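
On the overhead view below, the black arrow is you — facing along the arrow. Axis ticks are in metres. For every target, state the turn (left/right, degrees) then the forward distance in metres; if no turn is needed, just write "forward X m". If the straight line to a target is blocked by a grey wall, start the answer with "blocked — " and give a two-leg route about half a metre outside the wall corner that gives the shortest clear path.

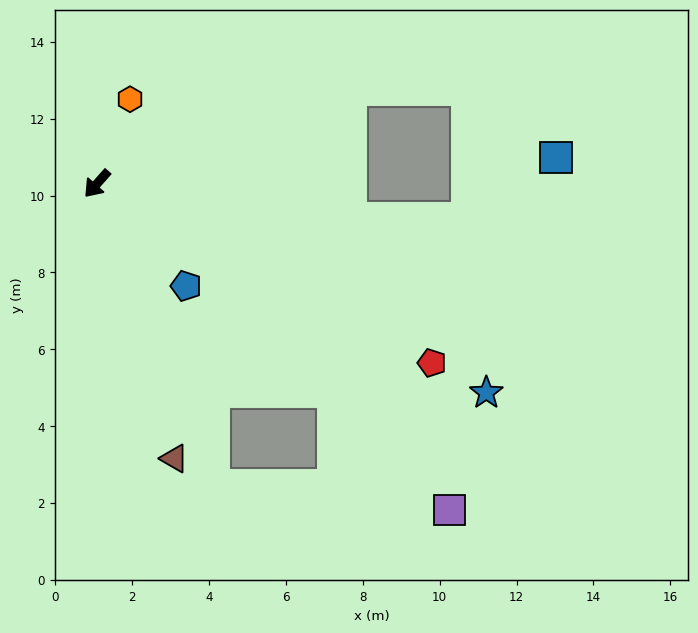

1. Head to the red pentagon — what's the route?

turn left 103°, forward 9.9 m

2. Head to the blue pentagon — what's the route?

turn left 83°, forward 3.5 m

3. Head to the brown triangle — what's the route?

turn left 57°, forward 7.4 m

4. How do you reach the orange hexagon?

turn right 160°, forward 2.4 m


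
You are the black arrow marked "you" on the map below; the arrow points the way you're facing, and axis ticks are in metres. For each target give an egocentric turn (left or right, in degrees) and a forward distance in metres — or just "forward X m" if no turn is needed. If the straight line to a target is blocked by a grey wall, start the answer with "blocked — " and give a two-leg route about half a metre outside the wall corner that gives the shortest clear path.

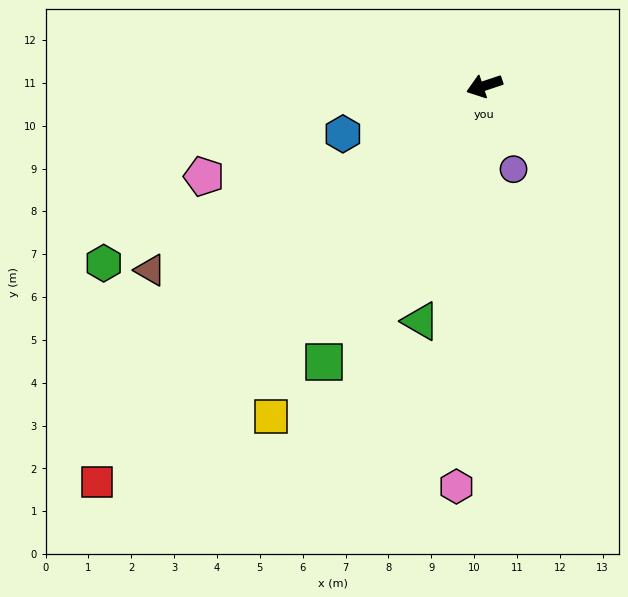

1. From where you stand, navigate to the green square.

turn left 41°, forward 7.4 m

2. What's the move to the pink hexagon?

turn left 68°, forward 9.4 m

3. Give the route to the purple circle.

turn left 91°, forward 2.1 m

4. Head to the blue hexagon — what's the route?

forward 3.5 m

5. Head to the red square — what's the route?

turn left 27°, forward 12.9 m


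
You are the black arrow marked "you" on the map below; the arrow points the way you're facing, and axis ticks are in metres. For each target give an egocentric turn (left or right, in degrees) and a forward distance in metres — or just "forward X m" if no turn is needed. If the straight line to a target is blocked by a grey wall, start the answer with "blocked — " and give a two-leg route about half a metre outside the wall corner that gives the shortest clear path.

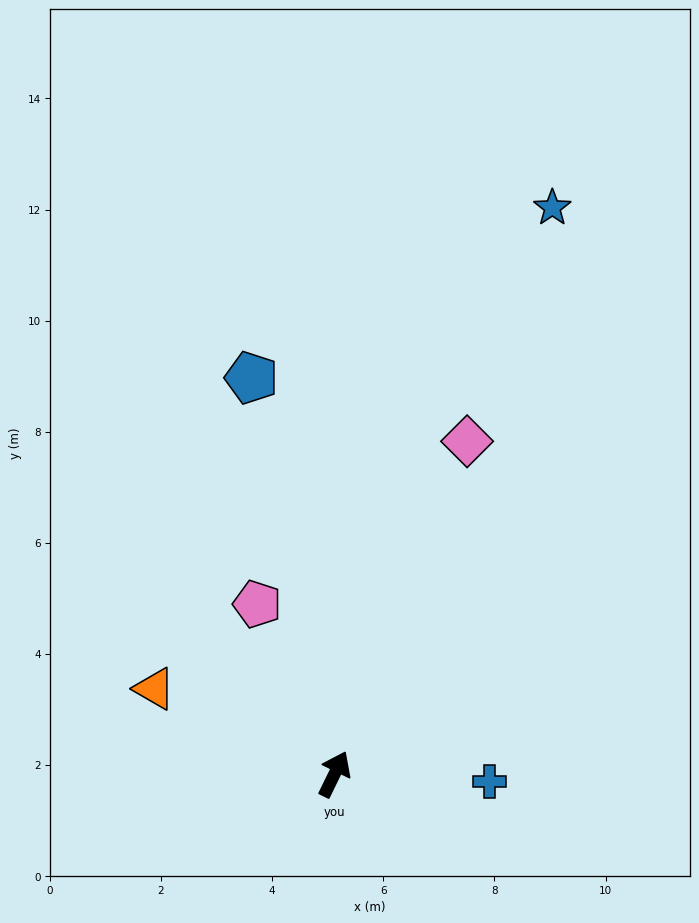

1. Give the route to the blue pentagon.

turn left 38°, forward 7.3 m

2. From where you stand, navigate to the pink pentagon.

turn left 50°, forward 3.4 m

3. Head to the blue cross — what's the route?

turn right 67°, forward 2.8 m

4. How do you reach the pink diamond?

turn left 4°, forward 6.4 m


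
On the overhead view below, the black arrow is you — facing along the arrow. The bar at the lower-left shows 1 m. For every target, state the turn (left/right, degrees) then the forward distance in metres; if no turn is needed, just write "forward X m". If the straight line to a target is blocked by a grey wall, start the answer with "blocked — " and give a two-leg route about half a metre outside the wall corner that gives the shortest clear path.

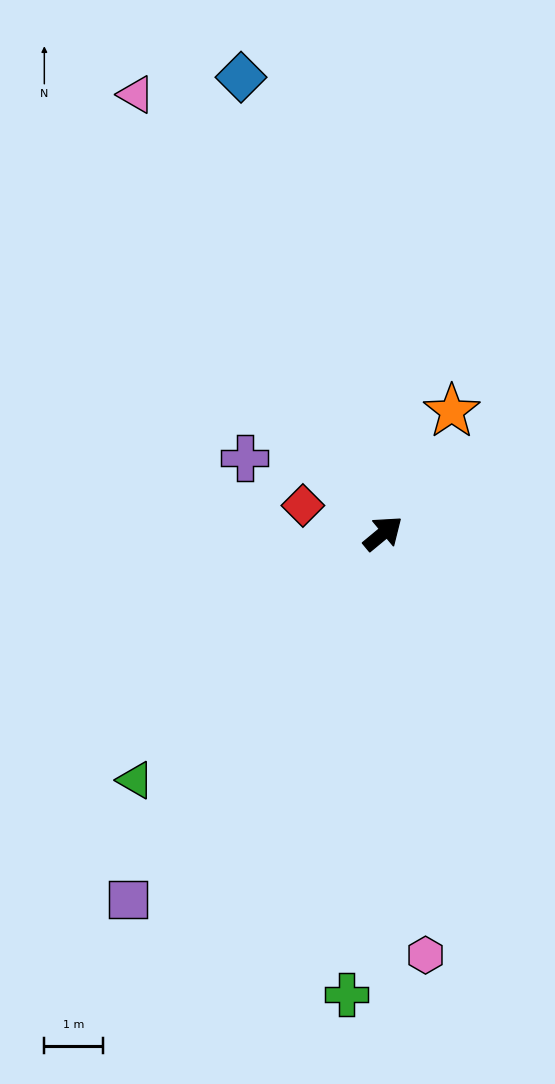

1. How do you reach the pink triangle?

turn left 80°, forward 8.5 m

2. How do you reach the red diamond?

turn left 121°, forward 1.4 m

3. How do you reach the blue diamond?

turn left 68°, forward 8.1 m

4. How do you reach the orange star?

turn left 21°, forward 2.4 m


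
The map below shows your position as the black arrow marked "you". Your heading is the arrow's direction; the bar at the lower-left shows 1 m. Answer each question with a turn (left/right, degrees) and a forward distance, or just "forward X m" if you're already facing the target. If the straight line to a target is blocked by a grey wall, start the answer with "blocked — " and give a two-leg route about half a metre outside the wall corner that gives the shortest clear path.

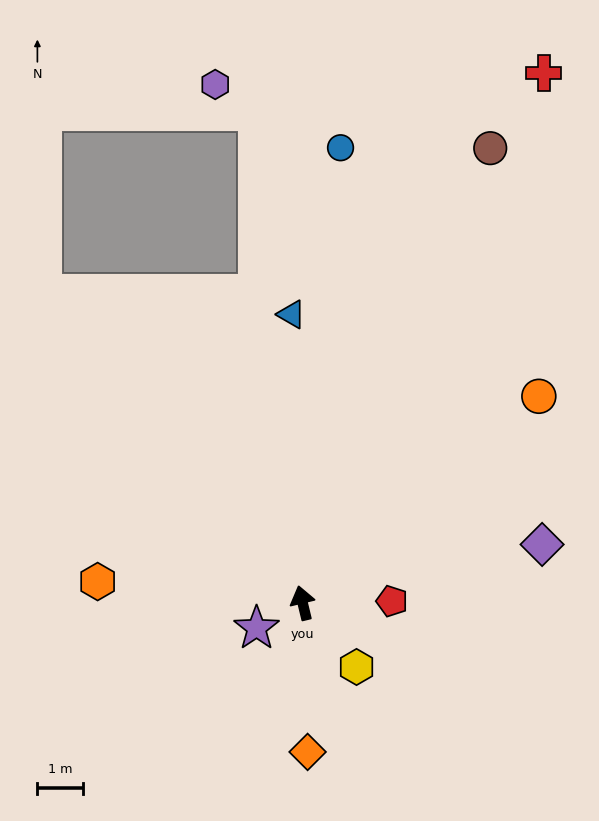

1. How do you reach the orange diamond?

turn left 168°, forward 3.3 m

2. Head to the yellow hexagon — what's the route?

turn right 153°, forward 1.8 m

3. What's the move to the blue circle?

turn right 18°, forward 10.1 m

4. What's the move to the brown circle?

turn right 36°, forward 10.8 m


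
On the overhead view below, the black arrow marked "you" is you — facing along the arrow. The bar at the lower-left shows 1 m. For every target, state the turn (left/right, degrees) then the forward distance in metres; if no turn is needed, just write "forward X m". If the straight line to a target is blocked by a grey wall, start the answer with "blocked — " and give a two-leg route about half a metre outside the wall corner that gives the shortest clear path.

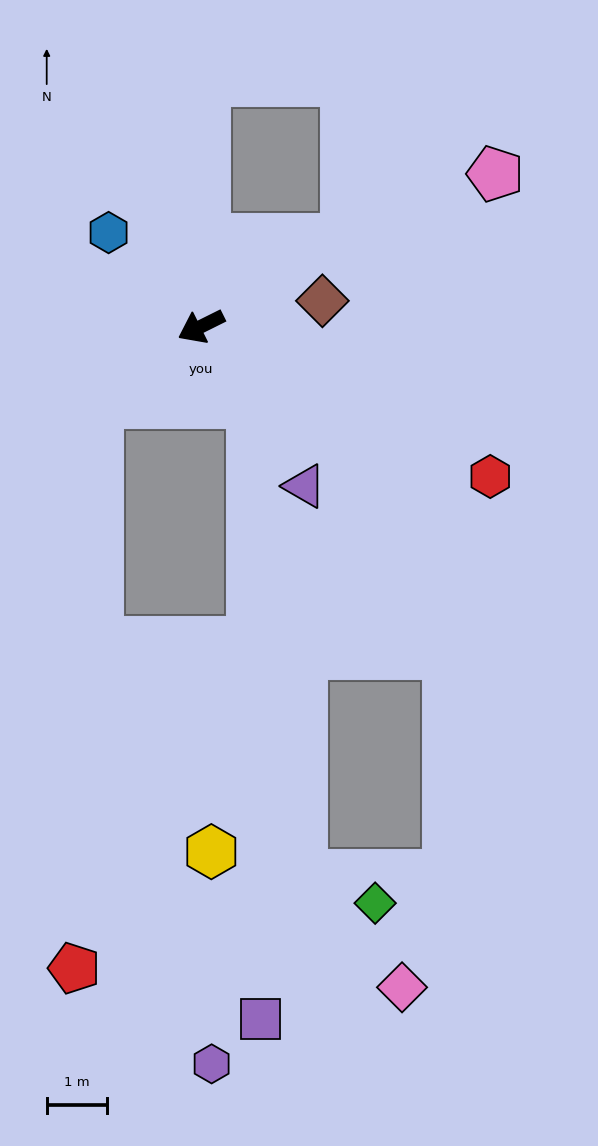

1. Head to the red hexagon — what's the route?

turn left 126°, forward 5.4 m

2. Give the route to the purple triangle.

turn left 96°, forward 3.2 m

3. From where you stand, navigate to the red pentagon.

blocked — turn left 10°, forward 2.1 m, then turn left 51°, forward 9.4 m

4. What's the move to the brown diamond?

turn left 165°, forward 2.1 m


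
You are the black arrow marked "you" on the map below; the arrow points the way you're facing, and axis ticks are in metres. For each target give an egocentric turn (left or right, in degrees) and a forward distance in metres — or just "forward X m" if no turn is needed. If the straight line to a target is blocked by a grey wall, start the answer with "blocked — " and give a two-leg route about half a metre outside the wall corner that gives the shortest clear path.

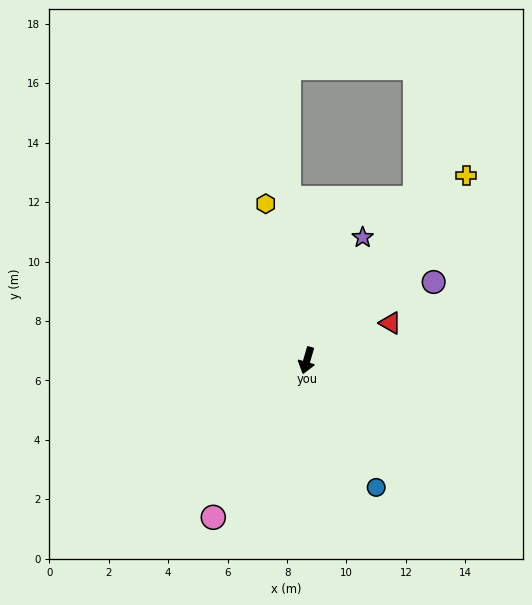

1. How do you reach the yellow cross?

turn left 155°, forward 8.2 m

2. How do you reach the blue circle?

turn left 45°, forward 4.9 m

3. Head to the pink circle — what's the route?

turn right 15°, forward 6.1 m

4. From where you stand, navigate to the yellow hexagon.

turn right 149°, forward 5.5 m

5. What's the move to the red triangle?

turn left 130°, forward 3.1 m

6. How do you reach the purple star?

turn left 172°, forward 4.5 m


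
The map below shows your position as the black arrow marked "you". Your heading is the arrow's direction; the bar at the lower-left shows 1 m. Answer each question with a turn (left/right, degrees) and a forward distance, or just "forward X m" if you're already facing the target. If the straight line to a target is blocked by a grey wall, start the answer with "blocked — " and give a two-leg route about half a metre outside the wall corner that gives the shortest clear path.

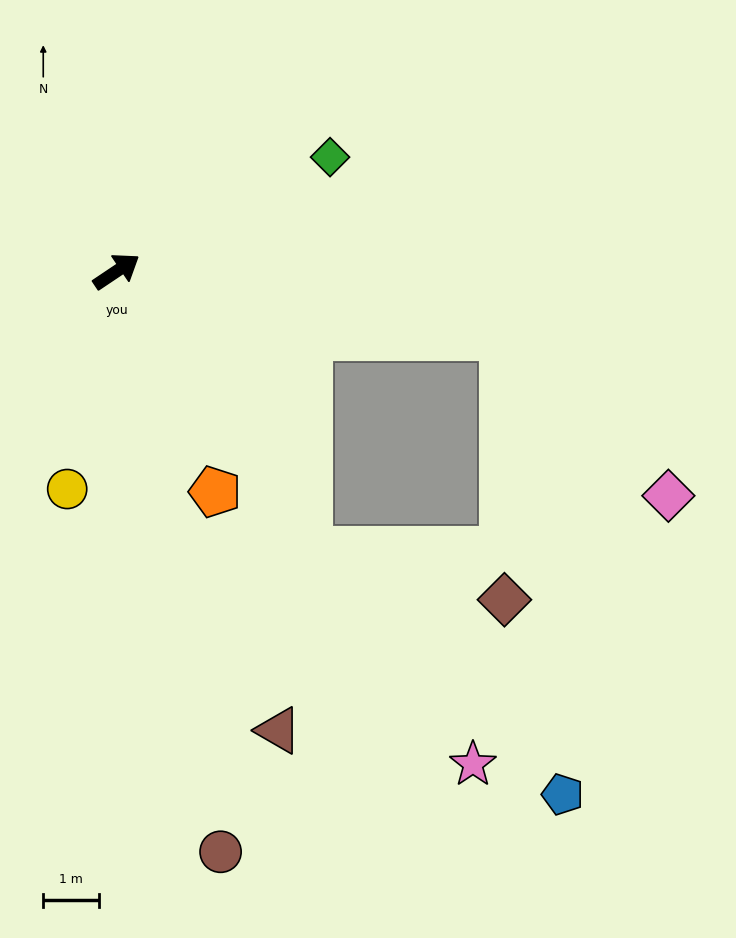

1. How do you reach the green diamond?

turn right 6°, forward 4.4 m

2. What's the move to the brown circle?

turn right 114°, forward 10.6 m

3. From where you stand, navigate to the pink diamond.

blocked — turn right 44°, forward 7.1 m, then turn right 34°, forward 4.1 m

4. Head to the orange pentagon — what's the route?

turn right 100°, forward 4.3 m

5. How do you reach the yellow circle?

turn right 137°, forward 4.0 m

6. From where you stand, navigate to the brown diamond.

blocked — turn right 89°, forward 6.1 m, then turn left 41°, forward 3.6 m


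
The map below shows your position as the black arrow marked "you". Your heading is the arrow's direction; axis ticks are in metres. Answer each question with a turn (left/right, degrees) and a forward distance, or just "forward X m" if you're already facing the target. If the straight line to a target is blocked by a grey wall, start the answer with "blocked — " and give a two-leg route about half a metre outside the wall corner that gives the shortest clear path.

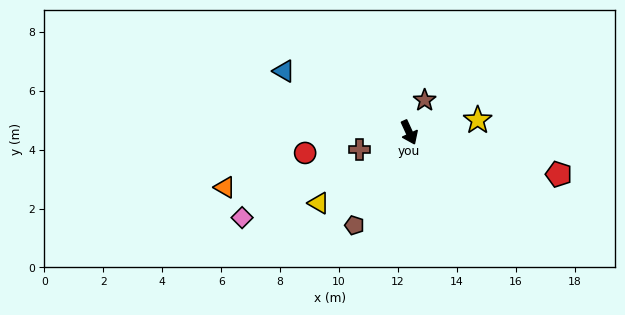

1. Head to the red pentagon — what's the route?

turn left 50°, forward 5.3 m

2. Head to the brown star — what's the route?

turn left 130°, forward 1.2 m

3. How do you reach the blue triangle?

turn right 141°, forward 4.7 m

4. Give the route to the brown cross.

turn right 96°, forward 1.8 m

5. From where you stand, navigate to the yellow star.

turn left 75°, forward 2.4 m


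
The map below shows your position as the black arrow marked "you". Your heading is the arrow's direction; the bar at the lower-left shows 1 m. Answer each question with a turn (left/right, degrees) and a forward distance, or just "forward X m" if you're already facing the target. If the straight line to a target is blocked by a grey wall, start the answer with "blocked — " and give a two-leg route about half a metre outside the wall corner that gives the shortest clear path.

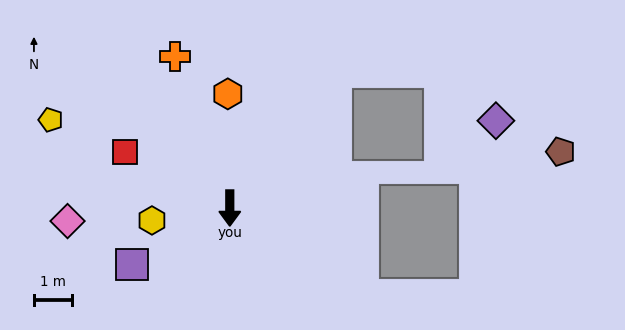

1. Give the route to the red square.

turn right 118°, forward 3.1 m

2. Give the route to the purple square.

turn right 60°, forward 2.9 m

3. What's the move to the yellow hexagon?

turn right 81°, forward 2.0 m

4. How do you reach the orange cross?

turn right 160°, forward 4.2 m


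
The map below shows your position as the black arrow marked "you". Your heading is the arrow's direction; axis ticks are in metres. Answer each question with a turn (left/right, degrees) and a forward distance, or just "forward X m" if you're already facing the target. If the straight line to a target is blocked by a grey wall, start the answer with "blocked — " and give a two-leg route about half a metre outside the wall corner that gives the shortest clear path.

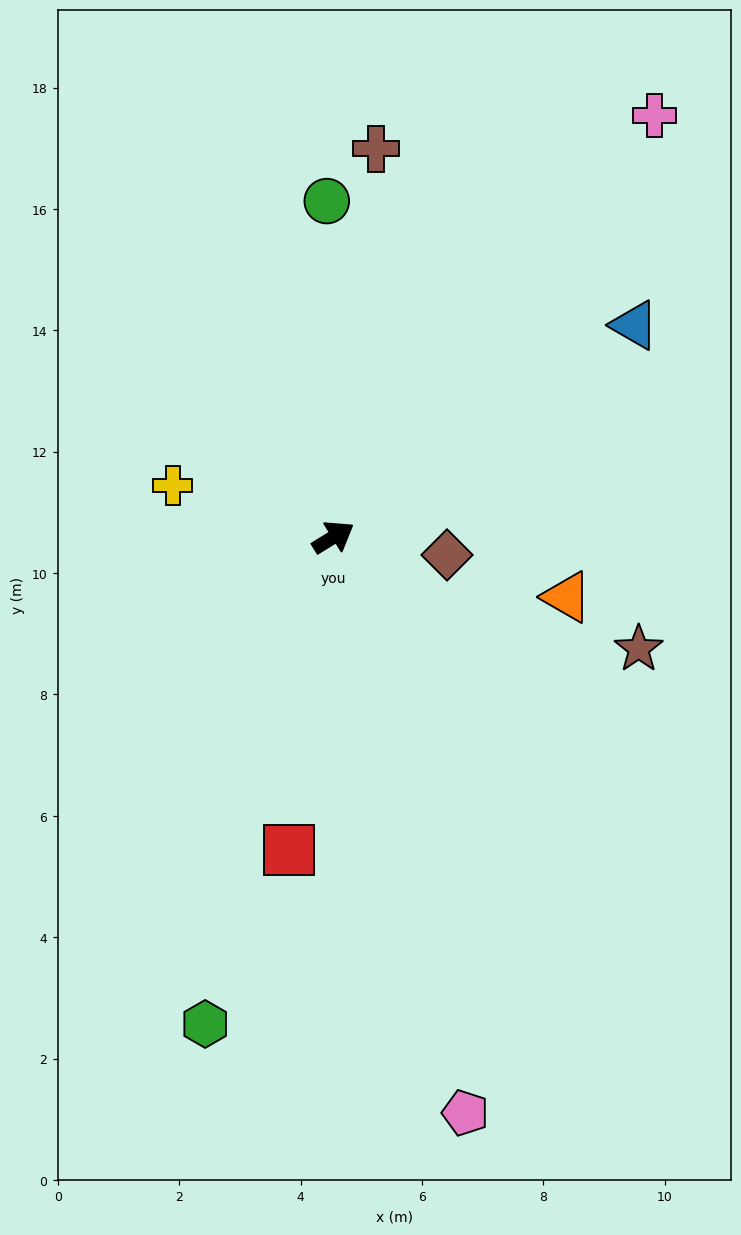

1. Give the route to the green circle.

turn left 59°, forward 5.5 m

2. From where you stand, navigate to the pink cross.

turn left 21°, forward 8.7 m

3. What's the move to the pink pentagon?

turn right 109°, forward 9.7 m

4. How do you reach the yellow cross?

turn left 130°, forward 2.8 m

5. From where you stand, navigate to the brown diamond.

turn right 41°, forward 1.9 m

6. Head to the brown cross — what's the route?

turn left 52°, forward 6.4 m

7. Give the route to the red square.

turn right 130°, forward 5.2 m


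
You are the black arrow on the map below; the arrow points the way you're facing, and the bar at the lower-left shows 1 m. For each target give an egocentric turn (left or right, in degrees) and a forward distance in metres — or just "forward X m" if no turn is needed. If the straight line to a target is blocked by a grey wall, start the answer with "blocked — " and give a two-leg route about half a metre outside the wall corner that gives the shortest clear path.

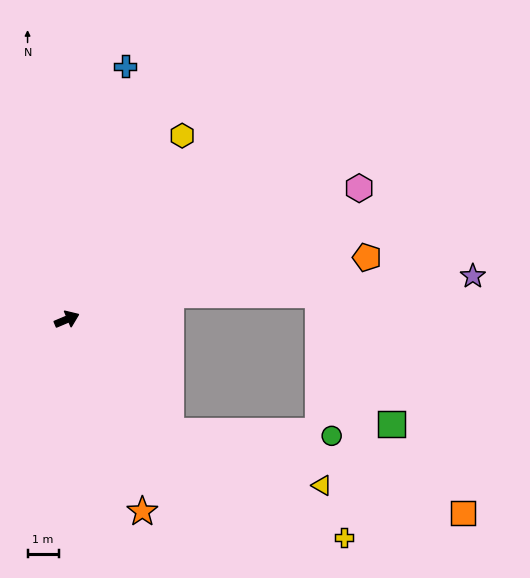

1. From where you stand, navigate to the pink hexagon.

forward 10.3 m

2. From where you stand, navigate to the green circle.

blocked — turn right 70°, forward 4.9 m, then turn left 46°, forward 5.2 m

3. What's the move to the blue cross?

turn left 54°, forward 8.4 m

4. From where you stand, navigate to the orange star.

turn right 91°, forward 6.6 m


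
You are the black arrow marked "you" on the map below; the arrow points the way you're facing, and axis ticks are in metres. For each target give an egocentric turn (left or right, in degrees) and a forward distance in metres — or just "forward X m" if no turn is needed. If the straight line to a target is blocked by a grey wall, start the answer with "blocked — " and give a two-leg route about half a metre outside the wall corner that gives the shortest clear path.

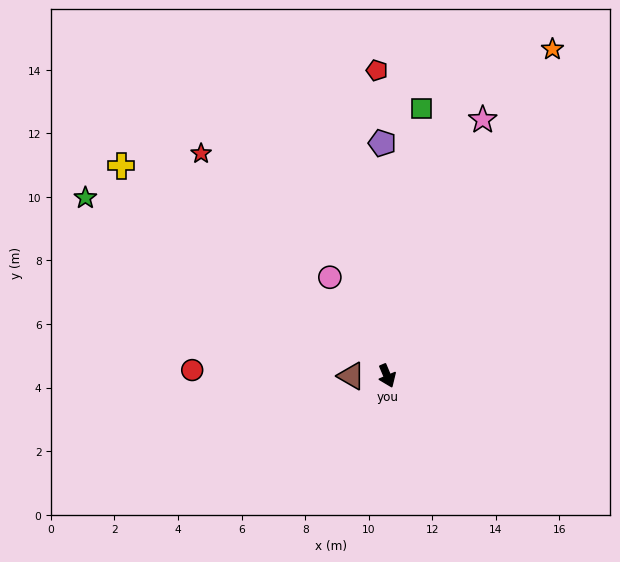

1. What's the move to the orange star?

turn left 130°, forward 11.5 m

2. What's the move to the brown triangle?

turn right 113°, forward 1.1 m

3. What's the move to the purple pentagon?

turn left 158°, forward 7.3 m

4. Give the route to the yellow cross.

turn right 151°, forward 10.7 m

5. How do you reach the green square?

turn left 150°, forward 8.5 m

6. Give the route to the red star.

turn right 163°, forward 9.1 m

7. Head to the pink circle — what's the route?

turn right 173°, forward 3.6 m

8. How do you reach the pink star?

turn left 137°, forward 8.6 m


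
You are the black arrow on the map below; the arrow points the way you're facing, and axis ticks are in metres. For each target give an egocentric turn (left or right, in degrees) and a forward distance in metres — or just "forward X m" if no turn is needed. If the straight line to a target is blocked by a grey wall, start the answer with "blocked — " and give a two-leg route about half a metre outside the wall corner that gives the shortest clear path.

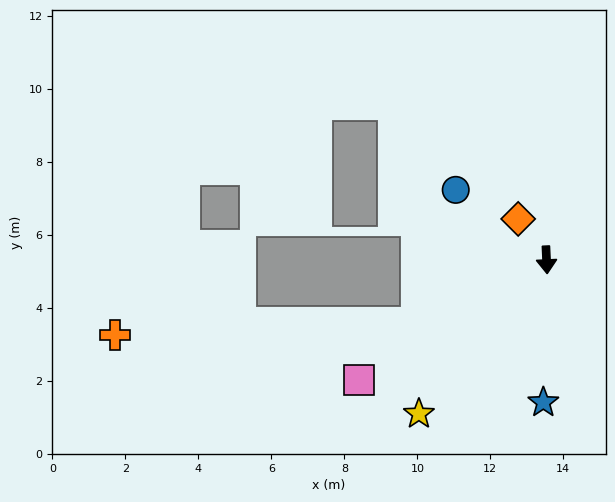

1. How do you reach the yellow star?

turn right 42°, forward 5.5 m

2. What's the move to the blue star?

turn right 4°, forward 3.9 m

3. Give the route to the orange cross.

blocked — turn right 67°, forward 4.0 m, then turn right 23°, forward 8.3 m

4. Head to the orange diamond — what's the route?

turn right 148°, forward 1.4 m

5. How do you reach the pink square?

turn right 60°, forward 6.1 m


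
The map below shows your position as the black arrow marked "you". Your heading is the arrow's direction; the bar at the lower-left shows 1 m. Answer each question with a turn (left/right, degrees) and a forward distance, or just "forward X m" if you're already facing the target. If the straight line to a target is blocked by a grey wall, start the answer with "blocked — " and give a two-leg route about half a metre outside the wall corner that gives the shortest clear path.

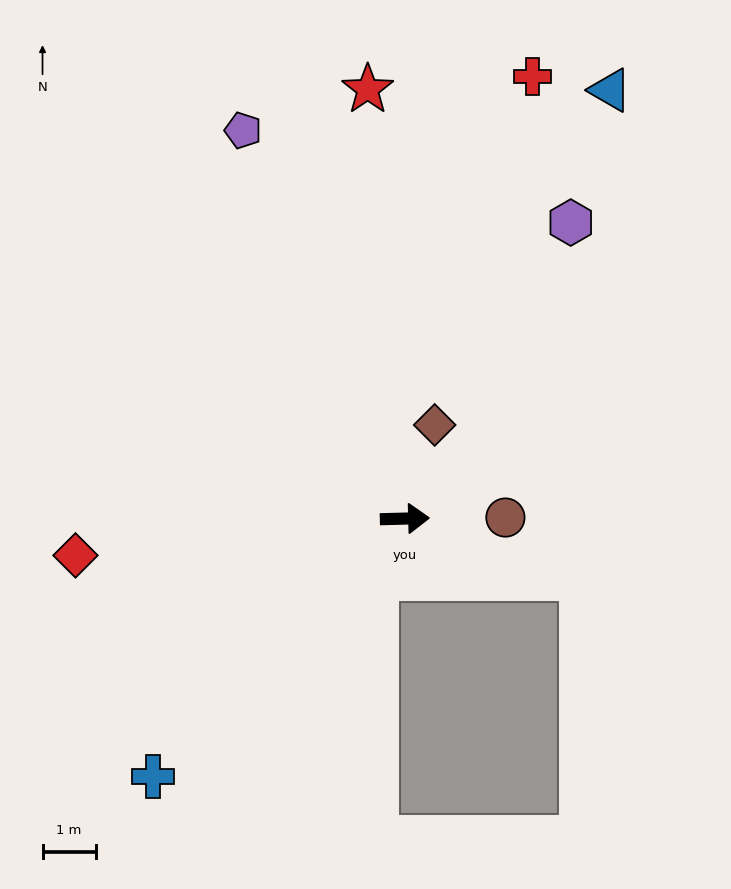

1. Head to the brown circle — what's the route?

forward 1.9 m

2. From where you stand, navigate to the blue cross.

turn right 136°, forward 6.8 m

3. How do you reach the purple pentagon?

turn left 111°, forward 7.9 m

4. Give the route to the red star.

turn left 93°, forward 8.1 m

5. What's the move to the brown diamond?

turn left 71°, forward 1.8 m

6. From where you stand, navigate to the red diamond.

turn right 175°, forward 6.2 m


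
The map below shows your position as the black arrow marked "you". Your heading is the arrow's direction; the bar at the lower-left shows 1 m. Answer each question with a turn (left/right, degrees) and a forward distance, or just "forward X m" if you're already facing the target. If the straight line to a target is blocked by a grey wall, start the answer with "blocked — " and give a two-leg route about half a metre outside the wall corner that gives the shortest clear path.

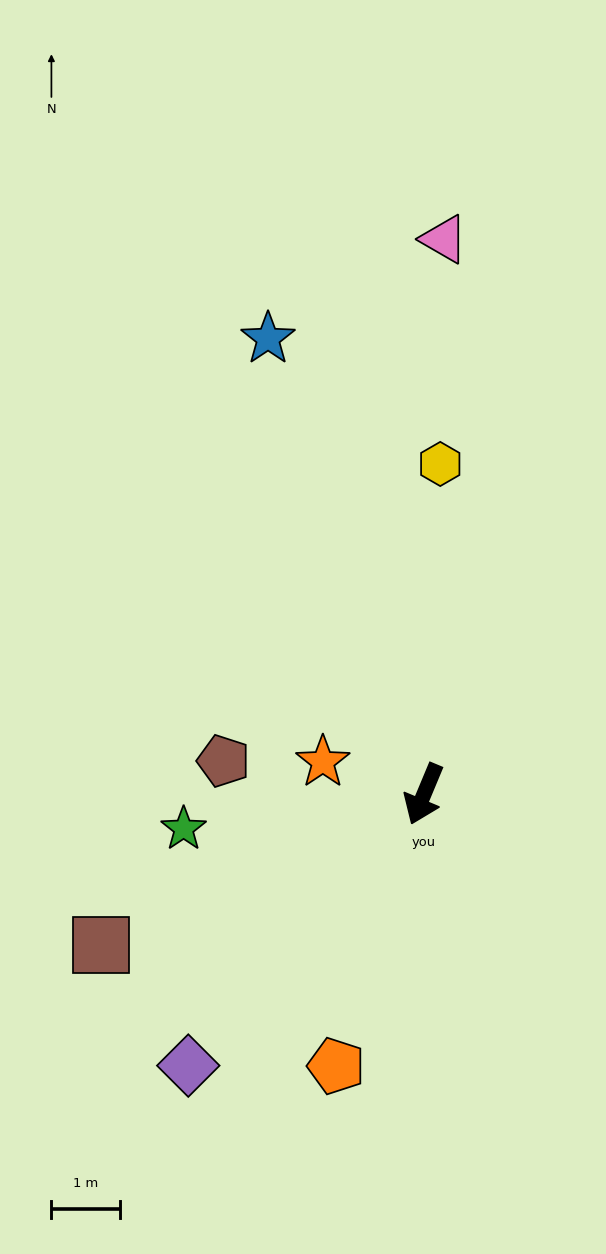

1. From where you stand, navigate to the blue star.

turn right 138°, forward 7.0 m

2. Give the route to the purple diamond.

turn right 18°, forward 5.3 m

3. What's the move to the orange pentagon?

turn left 5°, forward 4.2 m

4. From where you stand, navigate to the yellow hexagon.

turn right 160°, forward 4.8 m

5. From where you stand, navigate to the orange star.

turn right 85°, forward 1.6 m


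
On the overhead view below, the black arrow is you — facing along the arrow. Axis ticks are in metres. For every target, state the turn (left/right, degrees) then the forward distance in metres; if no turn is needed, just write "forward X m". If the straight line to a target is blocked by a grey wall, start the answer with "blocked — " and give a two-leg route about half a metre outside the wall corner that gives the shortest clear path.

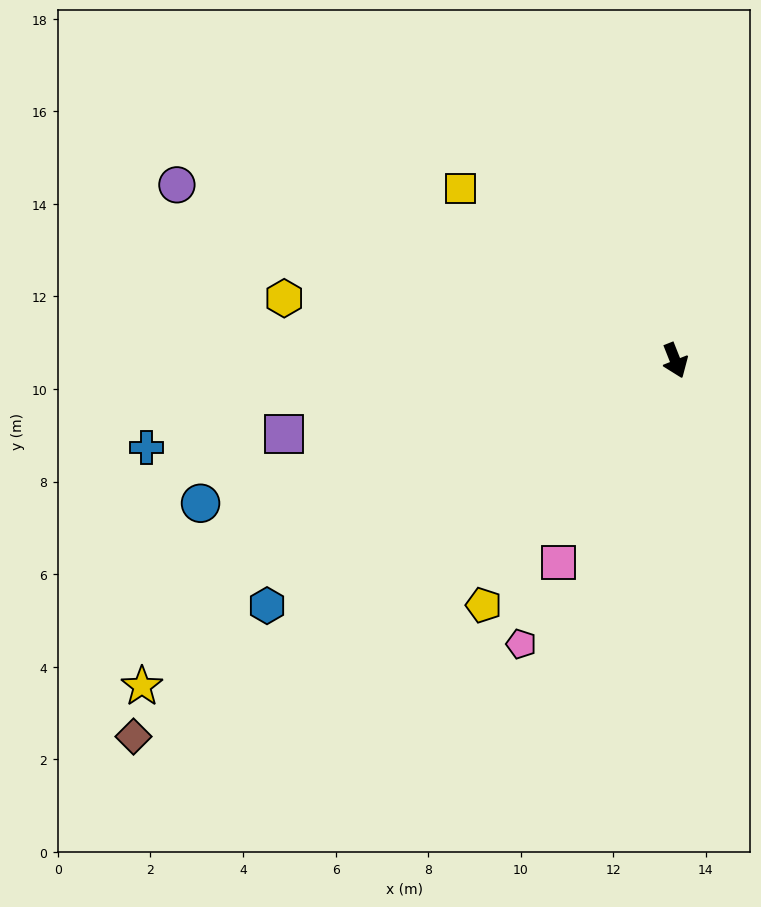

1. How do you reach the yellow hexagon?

turn right 121°, forward 8.6 m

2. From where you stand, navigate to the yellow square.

turn right 150°, forward 5.9 m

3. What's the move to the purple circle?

turn right 131°, forward 11.4 m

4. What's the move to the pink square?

turn right 52°, forward 5.0 m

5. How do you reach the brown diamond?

turn right 77°, forward 14.2 m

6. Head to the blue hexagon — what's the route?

turn right 81°, forward 10.3 m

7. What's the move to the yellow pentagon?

turn right 60°, forward 6.7 m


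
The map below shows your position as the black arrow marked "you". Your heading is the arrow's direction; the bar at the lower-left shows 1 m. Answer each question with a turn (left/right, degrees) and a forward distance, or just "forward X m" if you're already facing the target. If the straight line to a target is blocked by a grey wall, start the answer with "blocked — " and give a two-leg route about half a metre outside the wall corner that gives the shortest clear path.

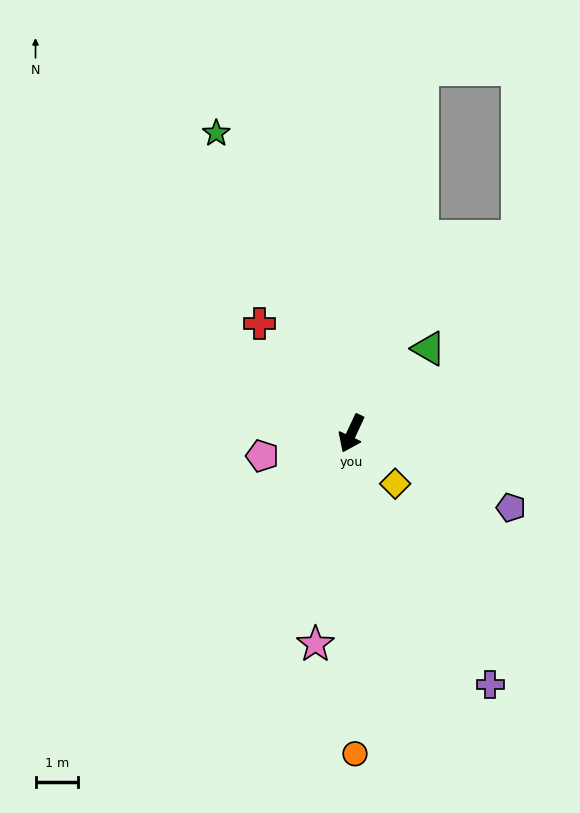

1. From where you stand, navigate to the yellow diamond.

turn left 66°, forward 1.6 m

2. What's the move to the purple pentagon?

turn left 90°, forward 4.1 m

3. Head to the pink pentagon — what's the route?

turn right 51°, forward 2.2 m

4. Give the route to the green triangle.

turn left 163°, forward 2.7 m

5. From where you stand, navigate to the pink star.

turn left 15°, forward 5.0 m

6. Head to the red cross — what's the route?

turn right 115°, forward 3.4 m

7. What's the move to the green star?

turn right 131°, forward 7.8 m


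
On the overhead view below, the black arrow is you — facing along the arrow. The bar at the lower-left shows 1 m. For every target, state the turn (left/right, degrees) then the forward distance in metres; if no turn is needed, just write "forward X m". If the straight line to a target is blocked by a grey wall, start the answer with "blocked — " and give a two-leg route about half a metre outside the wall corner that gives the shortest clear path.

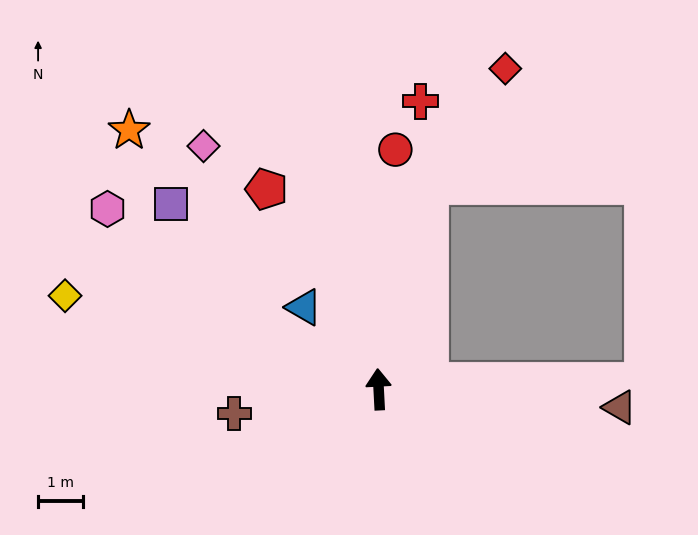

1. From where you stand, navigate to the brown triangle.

turn right 97°, forward 5.4 m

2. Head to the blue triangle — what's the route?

turn left 39°, forward 2.5 m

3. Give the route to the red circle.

turn right 7°, forward 5.3 m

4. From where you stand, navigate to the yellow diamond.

turn left 70°, forward 7.3 m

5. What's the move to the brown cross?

turn left 96°, forward 3.3 m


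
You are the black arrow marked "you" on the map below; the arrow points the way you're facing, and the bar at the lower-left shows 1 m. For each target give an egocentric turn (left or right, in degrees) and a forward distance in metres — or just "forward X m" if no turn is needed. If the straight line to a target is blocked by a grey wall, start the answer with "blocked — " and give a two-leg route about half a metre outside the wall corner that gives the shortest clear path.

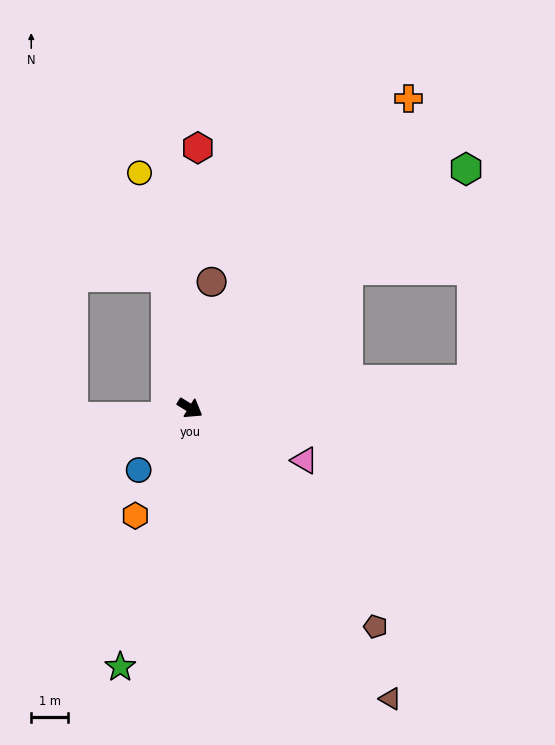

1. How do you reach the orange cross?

turn left 86°, forward 10.3 m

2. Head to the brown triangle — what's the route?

turn right 24°, forward 9.6 m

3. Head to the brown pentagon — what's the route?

turn right 18°, forward 7.8 m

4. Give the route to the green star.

turn right 74°, forward 7.3 m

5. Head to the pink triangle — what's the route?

turn left 7°, forward 3.4 m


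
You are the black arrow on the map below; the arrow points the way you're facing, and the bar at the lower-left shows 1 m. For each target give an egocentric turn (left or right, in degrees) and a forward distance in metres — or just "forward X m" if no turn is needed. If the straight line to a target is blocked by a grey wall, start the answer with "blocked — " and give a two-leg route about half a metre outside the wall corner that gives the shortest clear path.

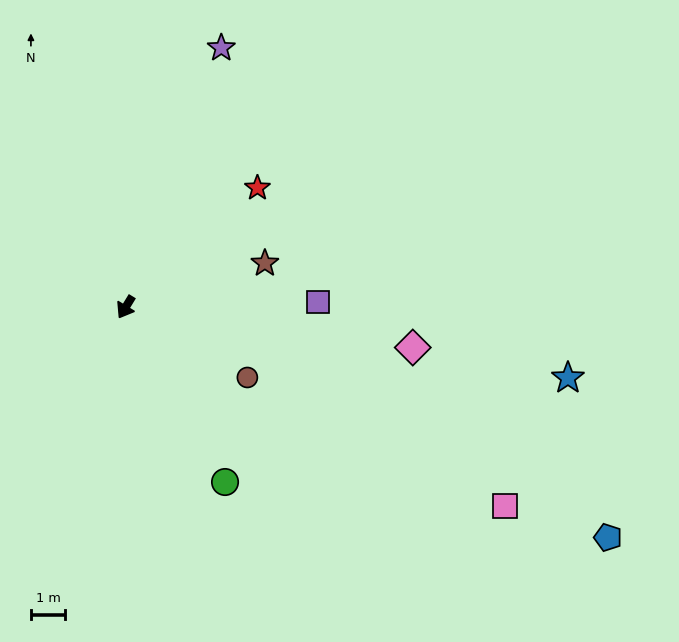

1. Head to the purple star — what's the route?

turn right 169°, forward 8.0 m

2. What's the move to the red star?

turn left 164°, forward 5.2 m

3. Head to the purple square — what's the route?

turn left 123°, forward 5.6 m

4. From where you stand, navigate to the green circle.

turn left 61°, forward 5.8 m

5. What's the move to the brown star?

turn left 139°, forward 4.2 m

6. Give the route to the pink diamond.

turn left 113°, forward 8.4 m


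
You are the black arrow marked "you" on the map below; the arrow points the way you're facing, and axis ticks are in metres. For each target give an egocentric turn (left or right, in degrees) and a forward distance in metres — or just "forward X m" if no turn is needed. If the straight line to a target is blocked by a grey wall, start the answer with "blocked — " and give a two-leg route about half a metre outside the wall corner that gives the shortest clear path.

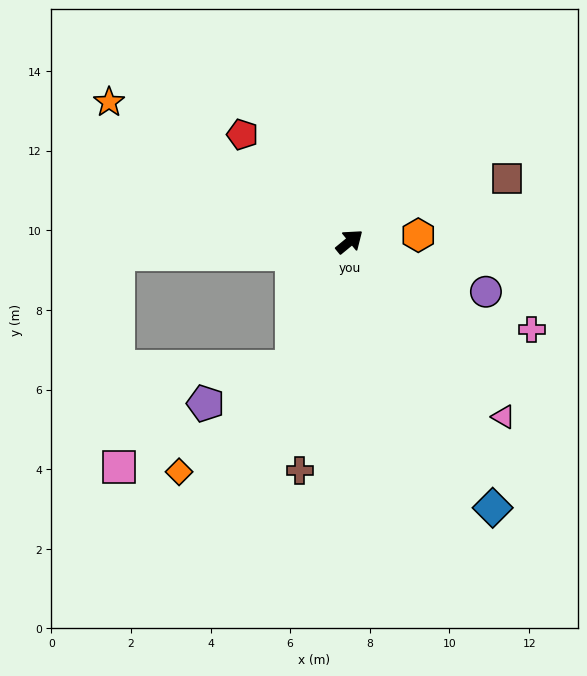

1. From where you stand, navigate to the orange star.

turn left 110°, forward 7.0 m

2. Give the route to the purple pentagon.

blocked — turn right 154°, forward 3.5 m, then turn right 42°, forward 2.4 m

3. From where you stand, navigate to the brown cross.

turn right 142°, forward 5.9 m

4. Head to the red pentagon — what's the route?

turn left 96°, forward 3.8 m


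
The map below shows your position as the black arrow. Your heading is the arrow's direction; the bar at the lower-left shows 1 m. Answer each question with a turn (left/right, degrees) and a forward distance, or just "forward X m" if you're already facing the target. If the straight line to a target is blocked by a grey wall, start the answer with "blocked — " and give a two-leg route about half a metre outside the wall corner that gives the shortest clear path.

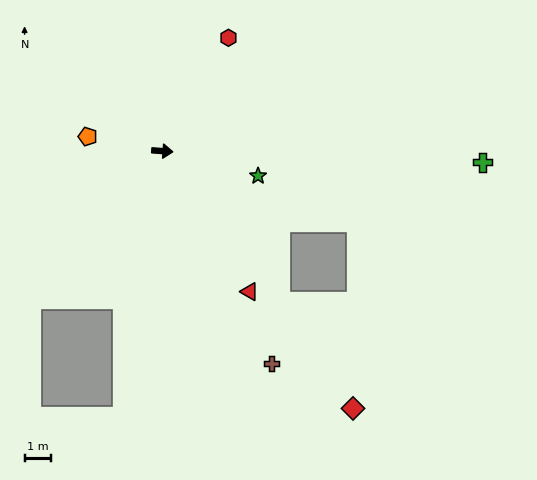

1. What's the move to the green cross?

turn left 2°, forward 12.3 m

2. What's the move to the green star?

turn right 10°, forward 3.8 m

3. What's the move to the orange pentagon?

turn left 173°, forward 2.9 m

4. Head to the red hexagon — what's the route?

turn left 64°, forward 5.0 m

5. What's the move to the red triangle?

turn right 54°, forward 6.4 m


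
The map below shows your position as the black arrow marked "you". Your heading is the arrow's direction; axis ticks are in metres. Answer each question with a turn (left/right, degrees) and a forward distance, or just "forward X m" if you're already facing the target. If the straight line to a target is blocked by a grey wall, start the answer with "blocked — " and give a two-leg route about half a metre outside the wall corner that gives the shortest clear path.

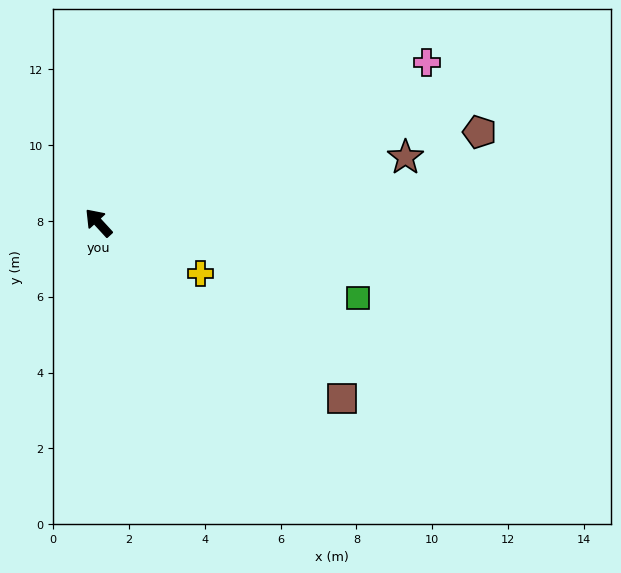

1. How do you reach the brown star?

turn right 120°, forward 8.3 m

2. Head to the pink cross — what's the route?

turn right 107°, forward 9.6 m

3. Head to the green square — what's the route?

turn right 149°, forward 7.1 m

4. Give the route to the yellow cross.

turn right 159°, forward 3.0 m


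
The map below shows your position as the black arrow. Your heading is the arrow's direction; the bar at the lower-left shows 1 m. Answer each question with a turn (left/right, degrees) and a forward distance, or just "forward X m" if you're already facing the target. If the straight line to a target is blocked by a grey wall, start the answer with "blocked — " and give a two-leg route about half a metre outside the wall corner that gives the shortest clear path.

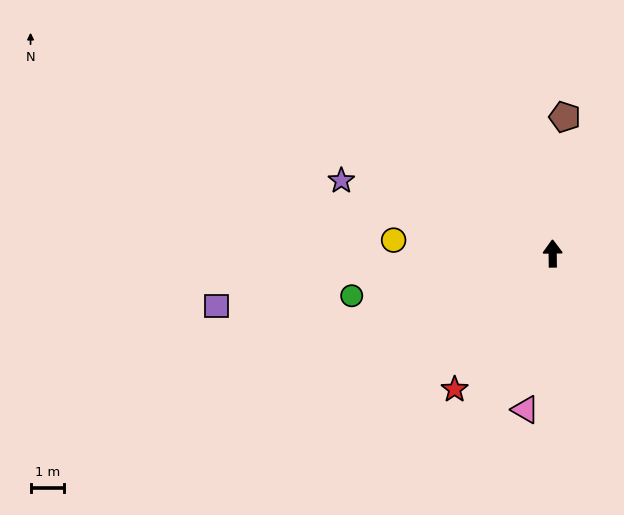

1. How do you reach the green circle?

turn left 101°, forward 6.1 m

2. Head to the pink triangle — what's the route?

turn left 169°, forward 4.7 m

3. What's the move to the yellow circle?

turn left 84°, forward 4.7 m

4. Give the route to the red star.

turn left 143°, forward 5.0 m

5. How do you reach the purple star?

turn left 70°, forward 6.6 m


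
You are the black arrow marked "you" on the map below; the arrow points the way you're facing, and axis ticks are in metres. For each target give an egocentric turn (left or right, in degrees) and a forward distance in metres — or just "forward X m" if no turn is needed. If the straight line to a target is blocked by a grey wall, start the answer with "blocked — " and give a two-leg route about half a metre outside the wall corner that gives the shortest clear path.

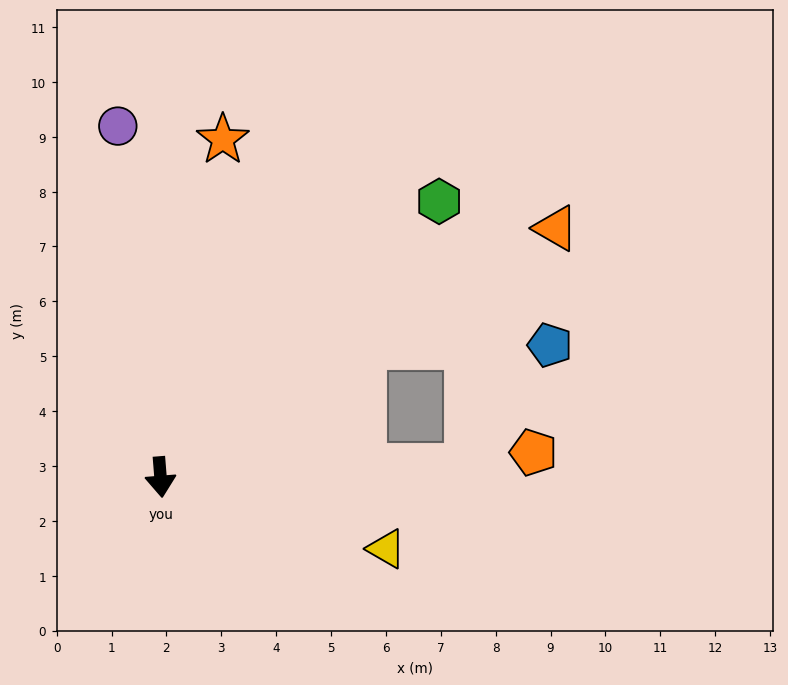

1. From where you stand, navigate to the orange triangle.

turn left 118°, forward 8.5 m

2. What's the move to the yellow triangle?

turn left 68°, forward 4.3 m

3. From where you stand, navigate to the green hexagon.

turn left 130°, forward 7.1 m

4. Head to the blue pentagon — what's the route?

blocked — turn left 118°, forward 4.4 m, then turn right 32°, forward 3.4 m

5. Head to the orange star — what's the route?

turn left 165°, forward 6.3 m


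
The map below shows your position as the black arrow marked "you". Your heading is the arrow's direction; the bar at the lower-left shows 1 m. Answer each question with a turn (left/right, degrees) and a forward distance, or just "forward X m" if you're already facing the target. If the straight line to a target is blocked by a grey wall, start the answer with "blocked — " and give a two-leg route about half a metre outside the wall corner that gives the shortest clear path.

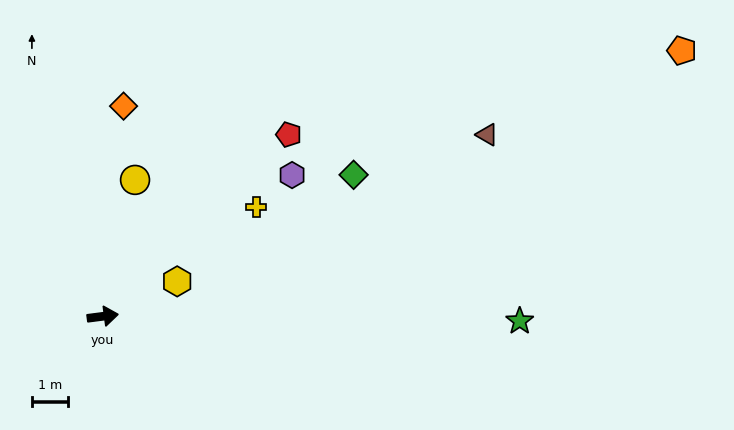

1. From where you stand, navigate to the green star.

turn right 8°, forward 11.5 m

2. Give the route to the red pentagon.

turn left 37°, forward 7.2 m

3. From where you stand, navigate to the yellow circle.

turn left 69°, forward 3.9 m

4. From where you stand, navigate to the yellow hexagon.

turn left 18°, forward 2.3 m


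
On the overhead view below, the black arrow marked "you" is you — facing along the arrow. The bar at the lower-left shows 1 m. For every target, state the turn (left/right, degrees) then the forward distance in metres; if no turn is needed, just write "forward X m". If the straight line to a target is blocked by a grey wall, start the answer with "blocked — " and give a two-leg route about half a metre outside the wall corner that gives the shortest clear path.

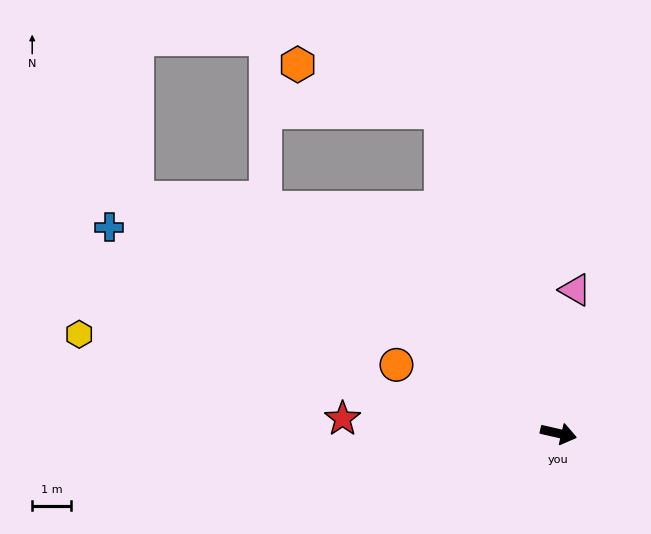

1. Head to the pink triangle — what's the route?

turn left 96°, forward 3.7 m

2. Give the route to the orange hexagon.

blocked — turn left 123°, forward 8.9 m, then turn left 52°, forward 3.9 m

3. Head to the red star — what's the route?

turn right 171°, forward 5.6 m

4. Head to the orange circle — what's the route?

turn left 170°, forward 4.6 m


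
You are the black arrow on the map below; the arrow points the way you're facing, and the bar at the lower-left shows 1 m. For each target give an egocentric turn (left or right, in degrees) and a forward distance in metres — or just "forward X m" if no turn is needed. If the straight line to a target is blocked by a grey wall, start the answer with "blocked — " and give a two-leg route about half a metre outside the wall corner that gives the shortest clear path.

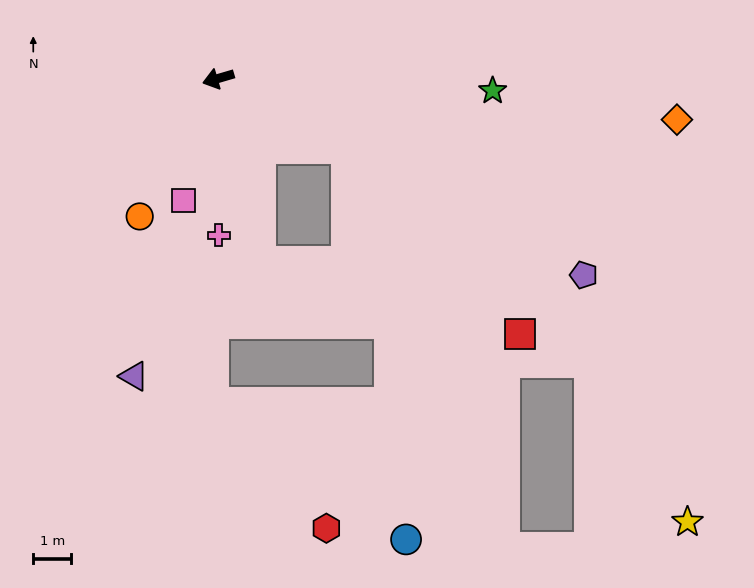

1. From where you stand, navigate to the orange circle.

turn left 44°, forward 4.2 m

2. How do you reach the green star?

turn left 161°, forward 7.2 m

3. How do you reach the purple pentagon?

turn left 135°, forward 10.9 m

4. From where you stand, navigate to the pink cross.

turn left 74°, forward 4.1 m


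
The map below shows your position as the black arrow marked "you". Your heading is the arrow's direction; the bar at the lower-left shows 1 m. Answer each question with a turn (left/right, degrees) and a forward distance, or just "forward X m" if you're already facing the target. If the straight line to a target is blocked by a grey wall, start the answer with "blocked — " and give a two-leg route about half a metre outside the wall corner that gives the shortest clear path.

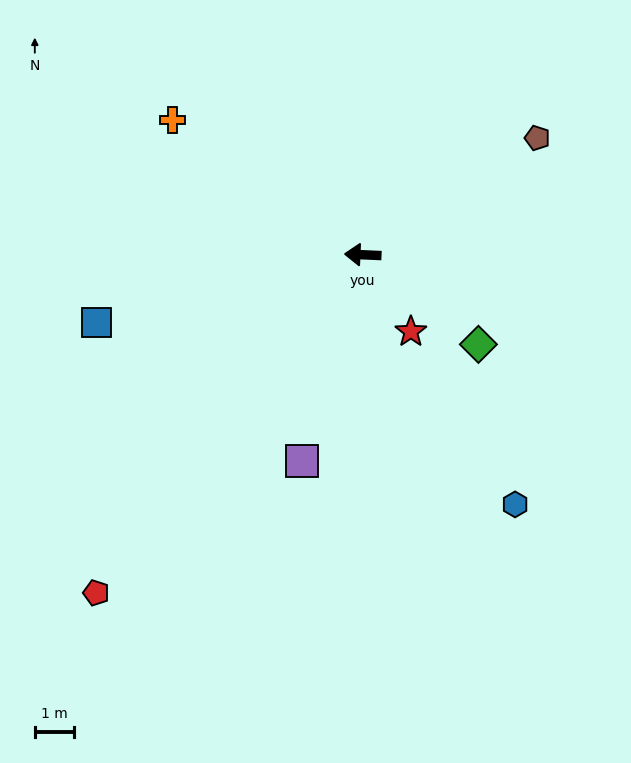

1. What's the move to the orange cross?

turn right 33°, forward 5.9 m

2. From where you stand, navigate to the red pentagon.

turn left 54°, forward 10.9 m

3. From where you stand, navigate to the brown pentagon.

turn right 144°, forward 5.3 m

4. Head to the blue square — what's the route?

turn left 17°, forward 7.0 m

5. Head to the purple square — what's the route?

turn left 76°, forward 5.5 m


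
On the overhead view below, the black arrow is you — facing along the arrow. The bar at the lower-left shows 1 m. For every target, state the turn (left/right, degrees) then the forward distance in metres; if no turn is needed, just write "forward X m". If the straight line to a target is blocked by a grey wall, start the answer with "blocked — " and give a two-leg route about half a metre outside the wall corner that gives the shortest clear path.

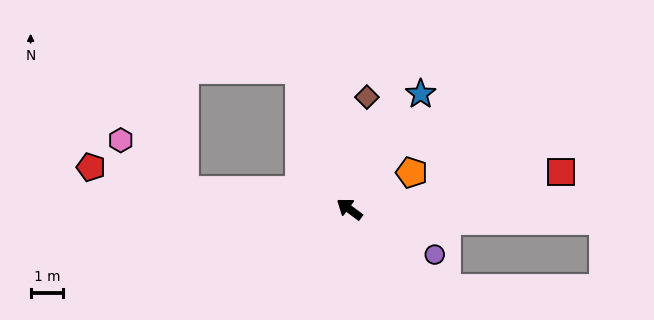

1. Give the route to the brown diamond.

turn right 62°, forward 3.5 m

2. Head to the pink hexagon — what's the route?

blocked — turn left 30°, forward 5.1 m, then turn right 31°, forward 2.5 m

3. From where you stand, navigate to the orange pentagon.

turn right 113°, forward 2.2 m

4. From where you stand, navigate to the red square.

turn right 133°, forward 6.6 m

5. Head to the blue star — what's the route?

turn right 85°, forward 4.1 m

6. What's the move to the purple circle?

turn right 171°, forward 3.0 m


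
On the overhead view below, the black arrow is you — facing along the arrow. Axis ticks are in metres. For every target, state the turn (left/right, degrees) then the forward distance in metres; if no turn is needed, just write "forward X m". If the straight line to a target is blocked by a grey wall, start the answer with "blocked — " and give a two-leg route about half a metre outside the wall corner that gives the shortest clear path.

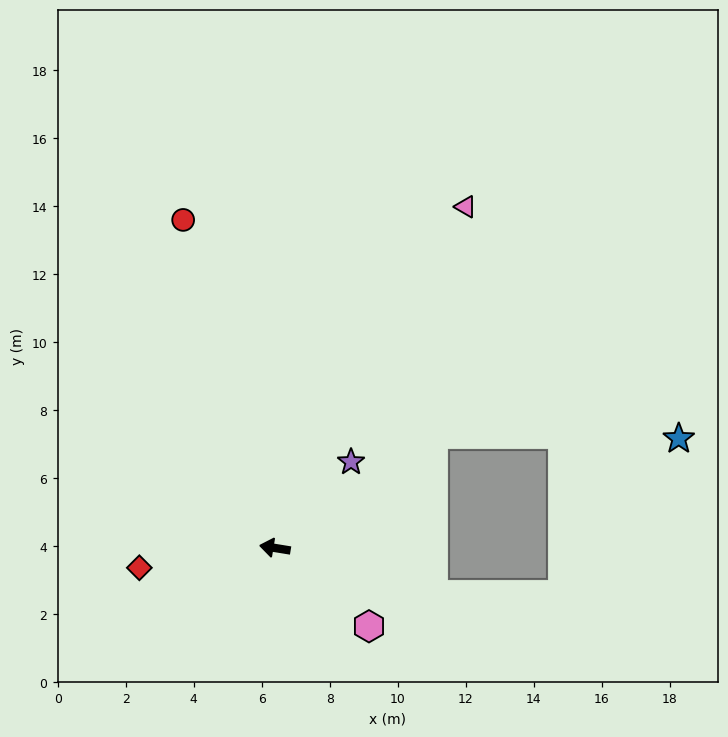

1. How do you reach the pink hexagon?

turn left 149°, forward 3.6 m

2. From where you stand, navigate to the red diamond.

turn left 18°, forward 4.0 m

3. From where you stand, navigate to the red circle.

turn right 65°, forward 10.0 m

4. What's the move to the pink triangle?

turn right 110°, forward 11.5 m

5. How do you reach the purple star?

turn right 122°, forward 3.4 m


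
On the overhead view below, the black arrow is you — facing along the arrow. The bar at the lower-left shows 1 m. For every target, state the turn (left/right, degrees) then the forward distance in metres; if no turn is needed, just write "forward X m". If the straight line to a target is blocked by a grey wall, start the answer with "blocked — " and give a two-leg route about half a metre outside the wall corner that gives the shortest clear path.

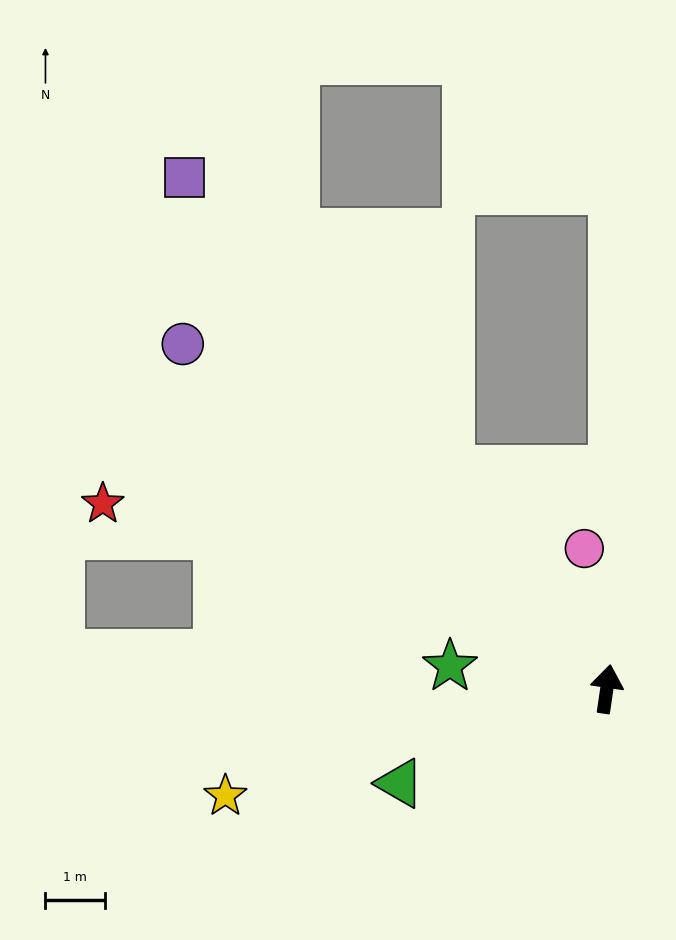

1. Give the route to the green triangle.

turn left 123°, forward 3.8 m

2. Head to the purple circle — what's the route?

turn left 59°, forward 9.2 m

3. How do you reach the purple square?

turn left 48°, forward 11.2 m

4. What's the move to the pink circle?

turn left 17°, forward 2.4 m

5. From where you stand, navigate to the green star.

turn left 90°, forward 2.7 m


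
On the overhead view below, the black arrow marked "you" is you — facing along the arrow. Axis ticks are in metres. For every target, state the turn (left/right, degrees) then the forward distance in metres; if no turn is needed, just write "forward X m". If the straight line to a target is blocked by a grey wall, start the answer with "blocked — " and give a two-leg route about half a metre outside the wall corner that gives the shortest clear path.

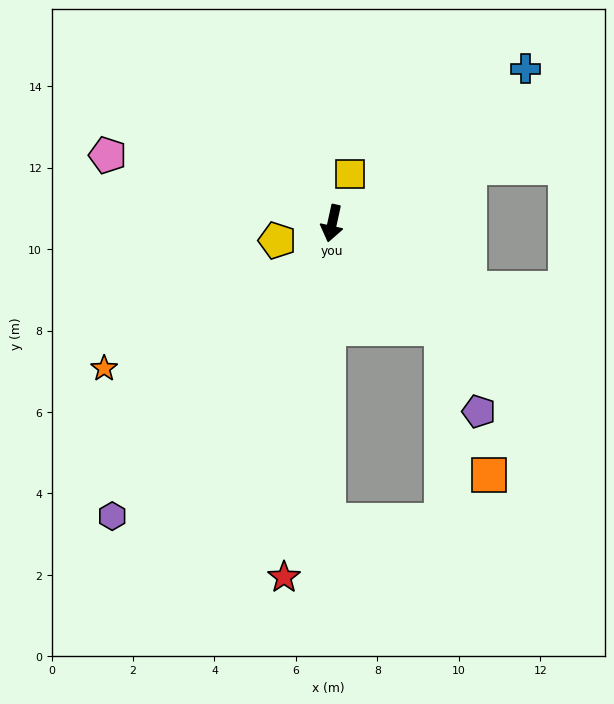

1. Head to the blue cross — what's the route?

turn left 141°, forward 6.1 m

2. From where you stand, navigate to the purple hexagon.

turn right 24°, forward 9.0 m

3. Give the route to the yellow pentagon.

turn right 60°, forward 1.4 m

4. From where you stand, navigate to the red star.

turn left 5°, forward 8.8 m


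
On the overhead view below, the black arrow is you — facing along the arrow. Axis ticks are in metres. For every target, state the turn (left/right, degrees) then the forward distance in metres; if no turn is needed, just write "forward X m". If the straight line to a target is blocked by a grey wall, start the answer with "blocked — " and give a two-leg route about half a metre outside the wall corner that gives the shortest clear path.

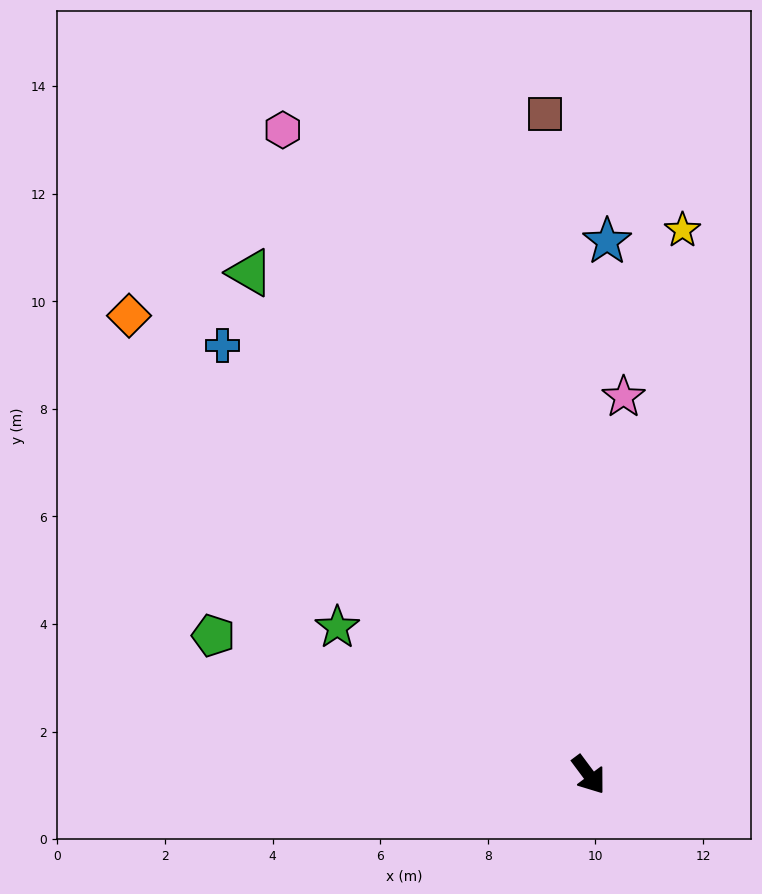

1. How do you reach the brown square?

turn left 147°, forward 12.3 m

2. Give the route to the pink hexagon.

turn left 169°, forward 13.3 m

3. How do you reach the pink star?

turn left 138°, forward 7.1 m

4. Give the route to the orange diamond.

turn right 172°, forward 12.1 m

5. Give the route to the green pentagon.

turn right 147°, forward 7.4 m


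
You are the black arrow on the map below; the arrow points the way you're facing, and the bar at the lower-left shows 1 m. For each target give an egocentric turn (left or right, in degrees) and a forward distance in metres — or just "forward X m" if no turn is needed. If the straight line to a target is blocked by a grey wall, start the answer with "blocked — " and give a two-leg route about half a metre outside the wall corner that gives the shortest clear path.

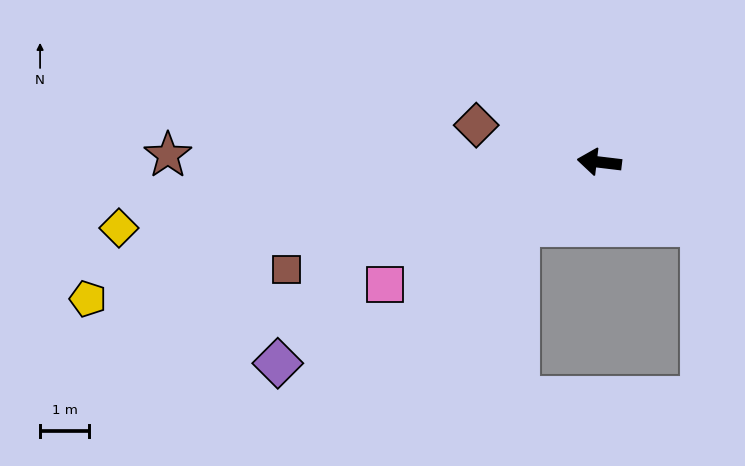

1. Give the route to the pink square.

turn left 37°, forward 5.0 m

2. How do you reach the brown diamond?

turn right 10°, forward 2.6 m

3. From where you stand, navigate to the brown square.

turn left 26°, forward 6.7 m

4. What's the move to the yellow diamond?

turn left 15°, forward 9.9 m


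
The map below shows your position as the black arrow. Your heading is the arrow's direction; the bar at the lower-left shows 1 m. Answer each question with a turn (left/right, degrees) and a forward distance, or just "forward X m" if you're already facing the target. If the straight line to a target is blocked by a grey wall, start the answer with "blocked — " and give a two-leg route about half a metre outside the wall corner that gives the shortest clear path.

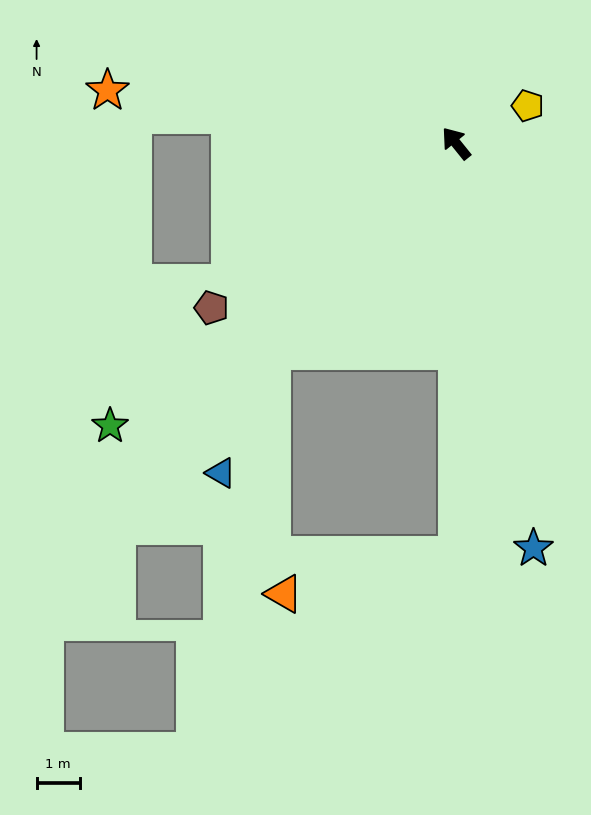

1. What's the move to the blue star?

turn left 152°, forward 9.5 m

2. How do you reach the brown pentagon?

turn left 85°, forward 6.8 m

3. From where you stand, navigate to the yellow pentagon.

turn right 101°, forward 1.9 m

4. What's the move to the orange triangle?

blocked — turn left 141°, forward 9.5 m, then turn right 77°, forward 4.1 m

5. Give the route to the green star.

turn left 90°, forward 10.3 m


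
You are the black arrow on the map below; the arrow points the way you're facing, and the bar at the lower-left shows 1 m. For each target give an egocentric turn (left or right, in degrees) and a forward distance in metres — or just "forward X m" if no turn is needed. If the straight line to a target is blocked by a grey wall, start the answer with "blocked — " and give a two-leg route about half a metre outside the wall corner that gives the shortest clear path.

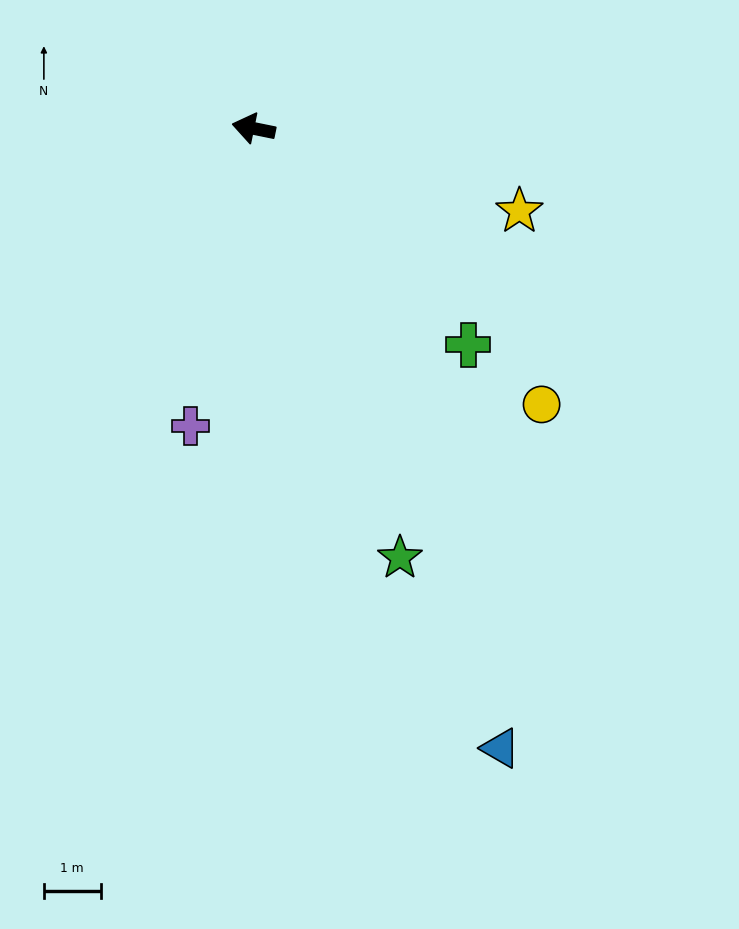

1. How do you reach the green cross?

turn left 146°, forward 5.4 m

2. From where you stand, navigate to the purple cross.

turn left 90°, forward 5.4 m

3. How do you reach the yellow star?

turn left 174°, forward 4.9 m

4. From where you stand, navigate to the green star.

turn left 120°, forward 8.0 m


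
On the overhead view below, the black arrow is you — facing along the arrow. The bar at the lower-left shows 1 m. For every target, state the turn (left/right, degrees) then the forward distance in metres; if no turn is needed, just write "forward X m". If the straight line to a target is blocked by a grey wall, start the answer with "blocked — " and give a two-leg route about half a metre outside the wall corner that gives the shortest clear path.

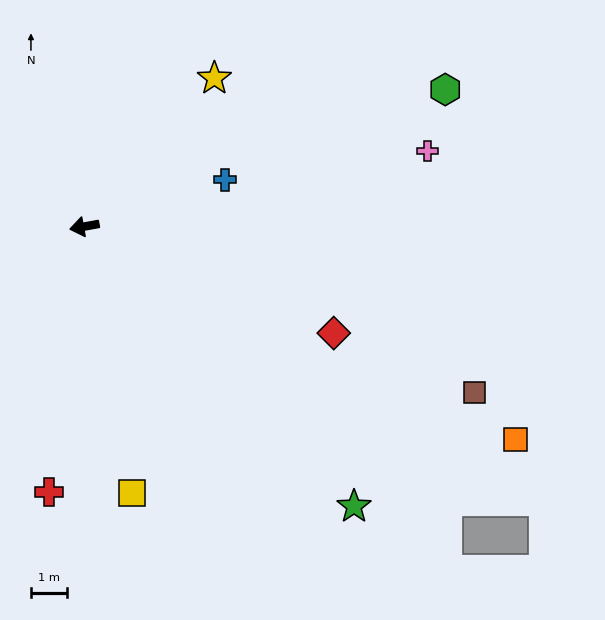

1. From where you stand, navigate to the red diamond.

turn left 147°, forward 7.5 m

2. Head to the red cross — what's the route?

turn left 72°, forward 7.4 m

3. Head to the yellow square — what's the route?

turn left 90°, forward 7.5 m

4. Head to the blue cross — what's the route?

turn right 172°, forward 4.1 m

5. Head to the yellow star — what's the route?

turn right 142°, forward 5.4 m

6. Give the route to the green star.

turn left 124°, forward 10.7 m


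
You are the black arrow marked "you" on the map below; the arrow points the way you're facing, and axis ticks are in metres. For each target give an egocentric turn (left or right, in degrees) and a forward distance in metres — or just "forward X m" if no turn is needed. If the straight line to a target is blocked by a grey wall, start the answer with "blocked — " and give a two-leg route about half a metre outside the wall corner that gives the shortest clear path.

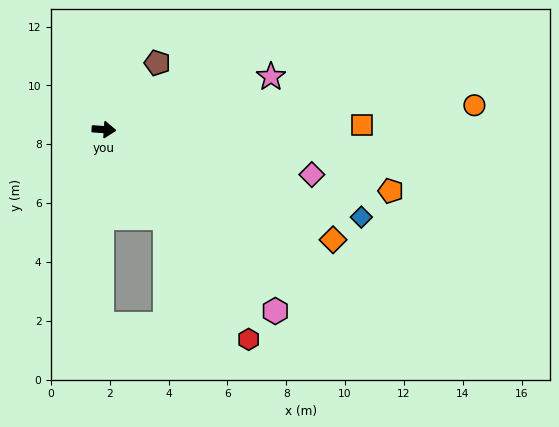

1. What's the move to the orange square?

turn left 5°, forward 8.8 m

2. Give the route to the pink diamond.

turn right 8°, forward 7.2 m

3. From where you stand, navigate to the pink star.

turn left 21°, forward 6.0 m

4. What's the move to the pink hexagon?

turn right 43°, forward 8.5 m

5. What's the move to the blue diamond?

turn right 15°, forward 9.2 m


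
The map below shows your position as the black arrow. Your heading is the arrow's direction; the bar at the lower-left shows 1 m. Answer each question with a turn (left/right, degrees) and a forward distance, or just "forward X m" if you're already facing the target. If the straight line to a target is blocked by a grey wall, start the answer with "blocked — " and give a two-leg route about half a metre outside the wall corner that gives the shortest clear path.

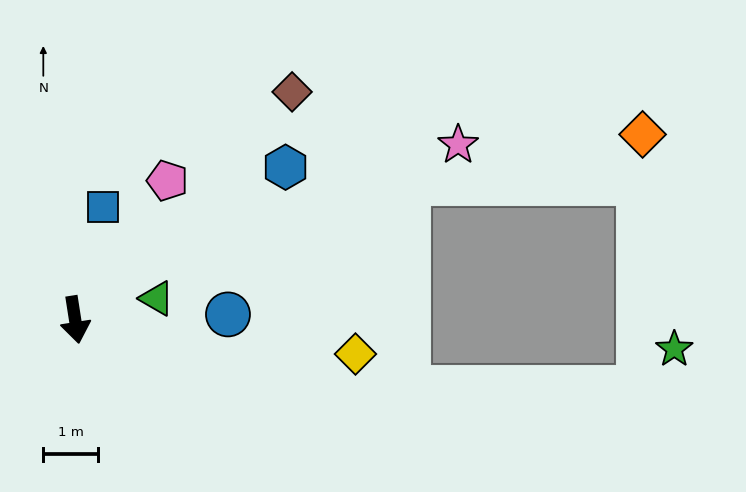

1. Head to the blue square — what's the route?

turn left 157°, forward 2.1 m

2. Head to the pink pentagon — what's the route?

turn left 138°, forward 3.1 m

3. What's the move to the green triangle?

turn left 96°, forward 1.6 m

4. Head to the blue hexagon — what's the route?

turn left 117°, forward 4.8 m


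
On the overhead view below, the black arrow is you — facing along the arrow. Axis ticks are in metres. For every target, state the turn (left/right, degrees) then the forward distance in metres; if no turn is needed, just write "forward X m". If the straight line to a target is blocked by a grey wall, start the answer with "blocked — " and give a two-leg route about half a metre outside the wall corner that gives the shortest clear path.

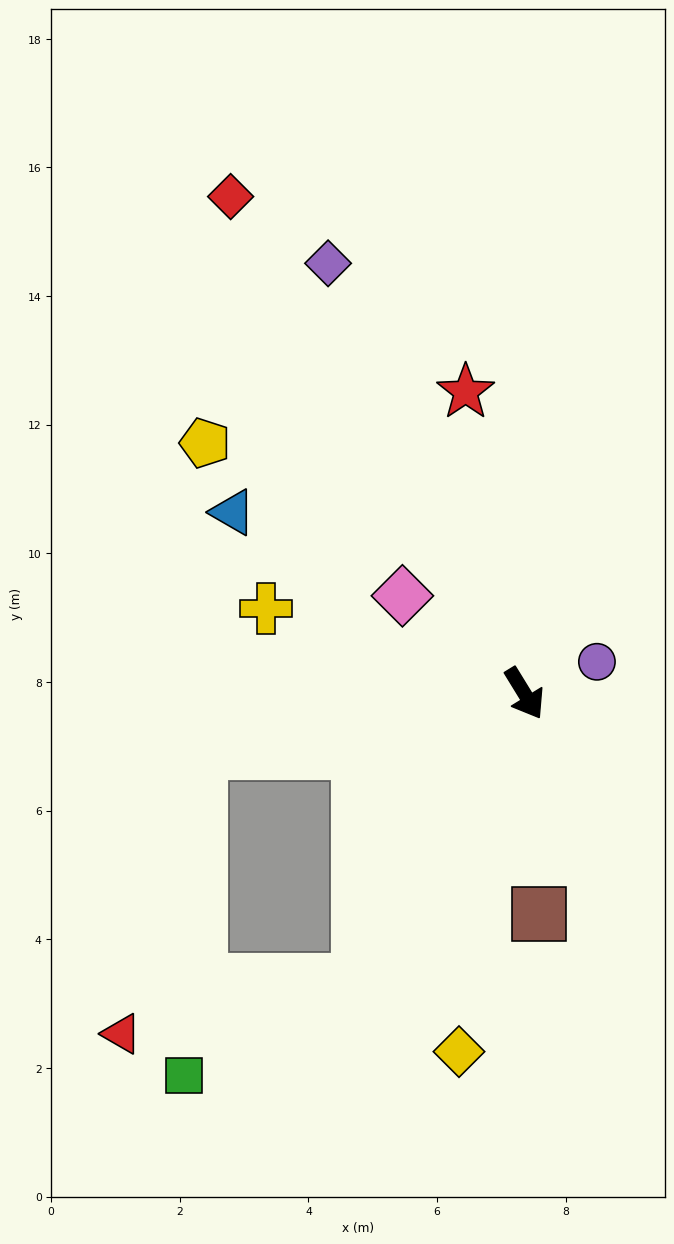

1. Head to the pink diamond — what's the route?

turn right 160°, forward 2.4 m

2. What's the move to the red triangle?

blocked — turn right 61°, forward 5.2 m, then turn right 48°, forward 3.8 m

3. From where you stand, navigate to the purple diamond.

turn left 173°, forward 7.4 m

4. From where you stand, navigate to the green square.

blocked — turn right 61°, forward 5.2 m, then turn right 32°, forward 3.1 m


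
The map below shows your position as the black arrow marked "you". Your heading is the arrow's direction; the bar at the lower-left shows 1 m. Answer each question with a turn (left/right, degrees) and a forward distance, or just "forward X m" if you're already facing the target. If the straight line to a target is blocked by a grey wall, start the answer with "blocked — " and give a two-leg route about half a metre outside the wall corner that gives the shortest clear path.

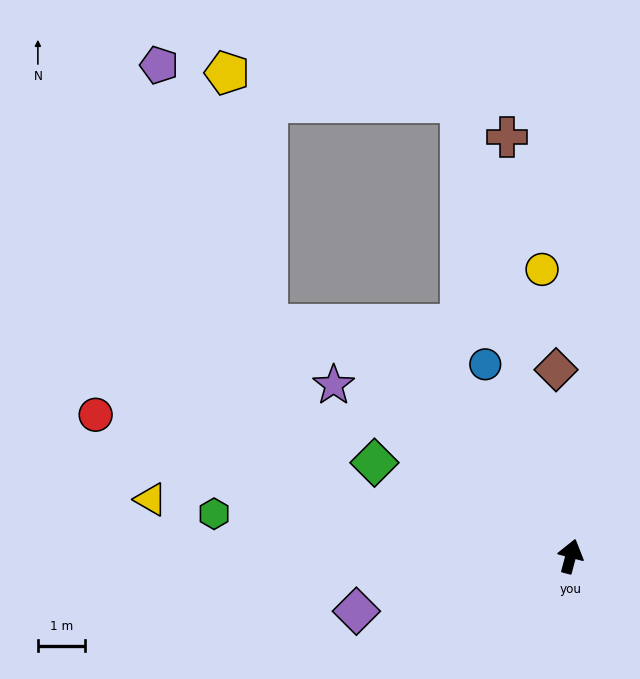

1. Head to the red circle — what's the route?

turn left 88°, forward 10.5 m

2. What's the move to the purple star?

turn left 69°, forward 6.2 m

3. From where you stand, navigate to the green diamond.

turn left 79°, forward 4.6 m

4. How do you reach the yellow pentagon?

blocked — turn left 29°, forward 9.9 m, then turn left 69°, forward 5.0 m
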